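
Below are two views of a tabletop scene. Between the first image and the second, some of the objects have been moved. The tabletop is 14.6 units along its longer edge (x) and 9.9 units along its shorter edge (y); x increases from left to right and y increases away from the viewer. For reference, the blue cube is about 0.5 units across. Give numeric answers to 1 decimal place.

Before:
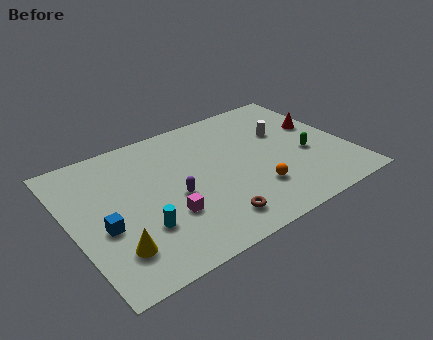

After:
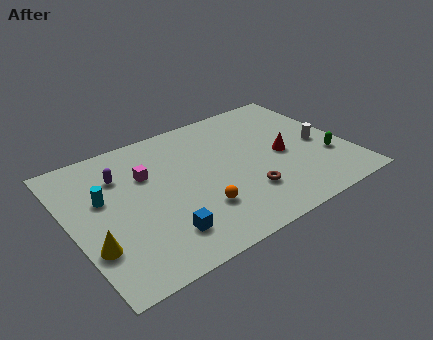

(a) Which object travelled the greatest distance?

the purple capsule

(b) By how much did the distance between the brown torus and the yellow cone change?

+3.0

Before: roughly 5.0 units apart; after: 8.0. That's 3.0 units further apart.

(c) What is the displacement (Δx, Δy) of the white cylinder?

(1.6, -1.8)

The white cylinder was at about (11.6, 6.3) and moved to about (13.2, 4.5).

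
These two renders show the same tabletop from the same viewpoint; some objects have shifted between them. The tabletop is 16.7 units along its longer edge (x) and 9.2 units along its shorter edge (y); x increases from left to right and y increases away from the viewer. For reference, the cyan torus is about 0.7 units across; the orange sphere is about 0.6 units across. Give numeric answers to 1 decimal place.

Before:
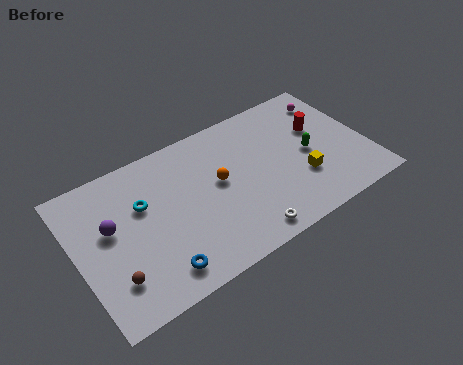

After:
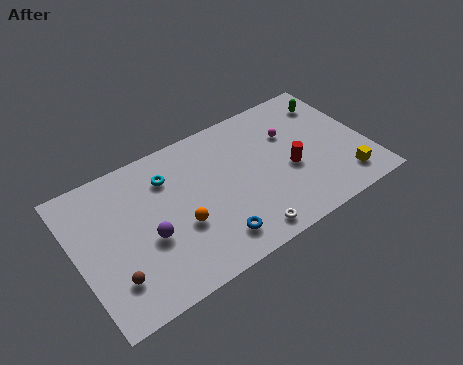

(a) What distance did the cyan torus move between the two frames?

1.9

The cyan torus moved from about (3.9, 5.9) to (5.5, 6.9), a distance of √(1.6² + 1.0²) ≈ 1.9.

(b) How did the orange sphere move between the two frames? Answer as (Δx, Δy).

(-2.5, -1.6)

From the two frames, the orange sphere sits at roughly (8.2, 5.1) before and (5.7, 3.5) after.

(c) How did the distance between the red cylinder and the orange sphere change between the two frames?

+0.4

The distance was about 6.1 in the first image and 6.5 in the second, so they moved 0.4 units further apart.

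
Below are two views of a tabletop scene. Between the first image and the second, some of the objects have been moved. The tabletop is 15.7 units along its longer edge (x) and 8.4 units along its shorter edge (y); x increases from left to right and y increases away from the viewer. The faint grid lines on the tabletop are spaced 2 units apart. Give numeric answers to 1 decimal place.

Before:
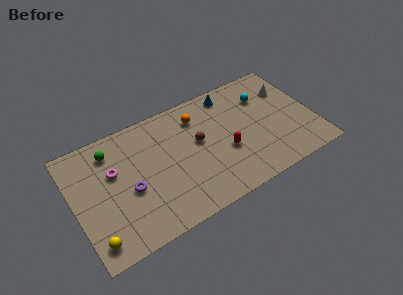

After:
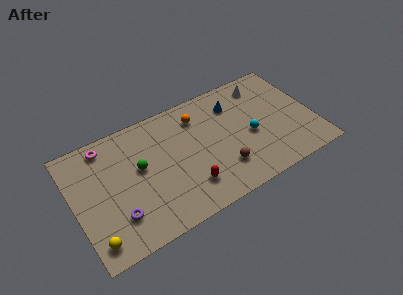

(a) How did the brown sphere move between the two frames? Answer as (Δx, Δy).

(1.2, -2.6)

The brown sphere started near (8.2, 4.8) and ended near (9.4, 2.2).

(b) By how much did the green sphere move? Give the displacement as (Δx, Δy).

(1.6, -2.0)

From the two frames, the green sphere sits at roughly (2.7, 6.8) before and (4.3, 4.8) after.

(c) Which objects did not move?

the yellow sphere and the orange sphere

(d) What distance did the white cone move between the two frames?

1.8

The white cone moved from about (14.4, 6.0) to (12.9, 7.0), a distance of √(1.5² + 1.0²) ≈ 1.8.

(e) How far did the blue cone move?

0.9

From (10.7, 7.3) to (10.8, 6.4), the blue cone covered √(0.1² + 0.9²) ≈ 0.9 units.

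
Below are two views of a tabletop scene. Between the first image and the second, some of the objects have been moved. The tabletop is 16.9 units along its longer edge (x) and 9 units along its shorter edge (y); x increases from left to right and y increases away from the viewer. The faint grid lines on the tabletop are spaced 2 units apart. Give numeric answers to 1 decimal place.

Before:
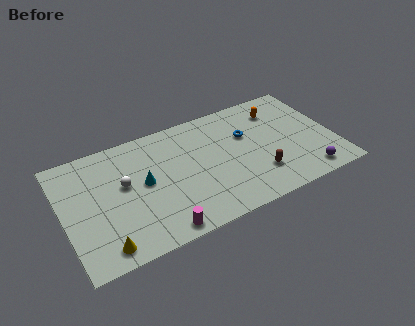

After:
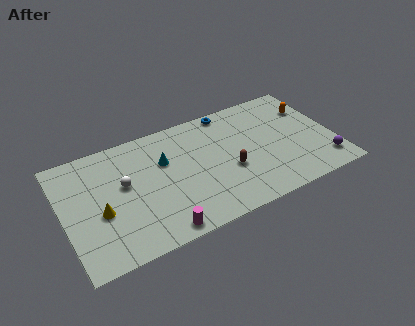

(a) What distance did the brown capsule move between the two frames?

2.0

The brown capsule was near (11.9, 2.4) before and (10.2, 3.5) after, so it travelled √(1.7² + 1.1²) ≈ 2.0 units.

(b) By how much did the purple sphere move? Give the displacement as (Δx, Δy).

(1.2, 0.5)

From the two frames, the purple sphere sits at roughly (14.8, 1.2) before and (16.0, 1.7) after.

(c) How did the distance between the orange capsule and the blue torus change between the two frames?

+2.8

The distance was about 2.5 in the first image and 5.3 in the second, so they moved 2.8 units further apart.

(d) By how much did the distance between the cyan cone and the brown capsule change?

-2.8

Before: roughly 7.3 units apart; after: 4.5. That's 2.8 units closer together.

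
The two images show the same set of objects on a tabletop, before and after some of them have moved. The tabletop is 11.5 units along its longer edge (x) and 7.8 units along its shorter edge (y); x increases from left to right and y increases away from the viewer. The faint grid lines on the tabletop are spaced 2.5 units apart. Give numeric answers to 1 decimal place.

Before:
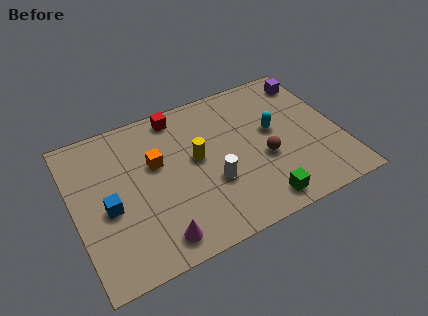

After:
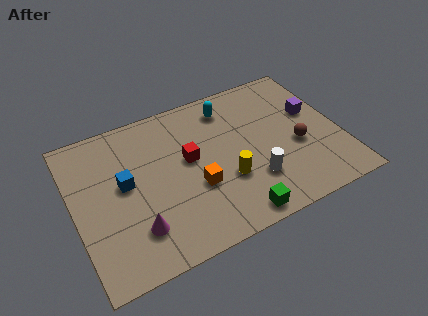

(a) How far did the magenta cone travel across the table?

1.1

The magenta cone moved from about (3.2, 1.1) to (2.4, 1.9), a distance of √(0.8² + 0.8²) ≈ 1.1.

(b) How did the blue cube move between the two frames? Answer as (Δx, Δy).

(0.8, 0.9)

The blue cube was at about (1.4, 3.4) and moved to about (2.2, 4.3).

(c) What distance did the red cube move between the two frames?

2.5

From (4.8, 6.9) to (5.0, 4.4), the red cube covered √(0.2² + 2.5²) ≈ 2.5 units.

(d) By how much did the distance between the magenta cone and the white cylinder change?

+2.0

Before: roughly 3.1 units apart; after: 5.1. That's 2.0 units further apart.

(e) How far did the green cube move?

1.1

From (7.6, 1.0) to (6.5, 0.8), the green cube covered √(1.1² + 0.2²) ≈ 1.1 units.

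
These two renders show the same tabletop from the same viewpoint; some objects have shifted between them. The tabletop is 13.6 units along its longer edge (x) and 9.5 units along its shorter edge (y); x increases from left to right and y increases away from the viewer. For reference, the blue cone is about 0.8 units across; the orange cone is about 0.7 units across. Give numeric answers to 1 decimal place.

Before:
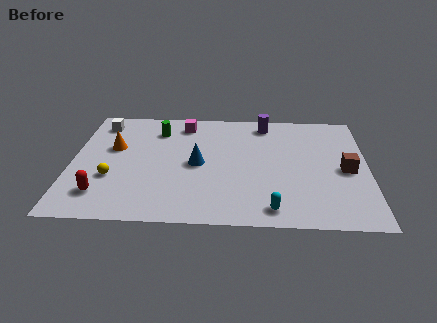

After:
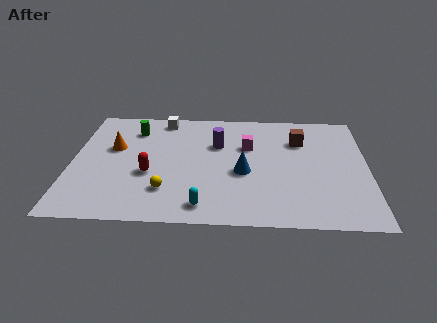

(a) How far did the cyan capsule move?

3.1

The cyan capsule moved from about (9.2, 1.2) to (6.1, 1.3), a distance of √(3.1² + 0.1²) ≈ 3.1.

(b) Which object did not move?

the orange cone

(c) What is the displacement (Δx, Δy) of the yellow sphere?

(2.5, -0.9)

The yellow sphere was at about (1.9, 3.3) and moved to about (4.4, 2.4).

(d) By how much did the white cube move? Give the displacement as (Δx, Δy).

(2.9, 0.5)

The white cube was at about (1.2, 7.9) and moved to about (4.1, 8.4).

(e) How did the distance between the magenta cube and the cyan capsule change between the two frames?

-2.6

The distance was about 7.9 in the first image and 5.3 in the second, so they moved 2.6 units closer together.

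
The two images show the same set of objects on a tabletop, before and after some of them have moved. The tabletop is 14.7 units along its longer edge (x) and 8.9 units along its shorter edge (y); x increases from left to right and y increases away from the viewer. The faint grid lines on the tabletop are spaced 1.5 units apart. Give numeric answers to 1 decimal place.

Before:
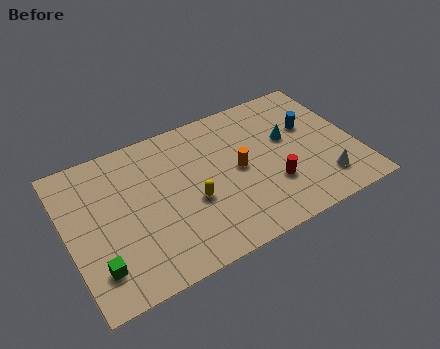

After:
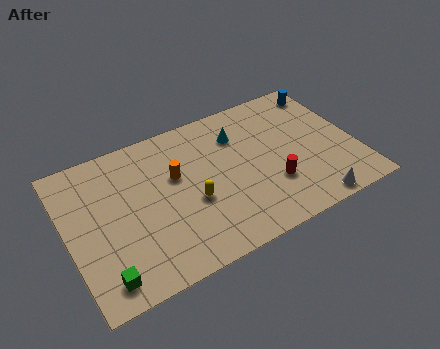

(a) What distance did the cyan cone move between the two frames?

2.7

The cyan cone moved from about (11.4, 5.3) to (9.0, 6.6), a distance of √(2.4² + 1.3²) ≈ 2.7.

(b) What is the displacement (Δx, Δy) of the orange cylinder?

(-3.1, 1.0)

The orange cylinder was at about (8.7, 4.5) and moved to about (5.6, 5.5).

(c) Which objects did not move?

the red cylinder and the yellow capsule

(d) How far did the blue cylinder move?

2.3

The blue cylinder was near (12.6, 5.6) before and (13.8, 7.6) after, so it travelled √(1.2² + 2.0²) ≈ 2.3 units.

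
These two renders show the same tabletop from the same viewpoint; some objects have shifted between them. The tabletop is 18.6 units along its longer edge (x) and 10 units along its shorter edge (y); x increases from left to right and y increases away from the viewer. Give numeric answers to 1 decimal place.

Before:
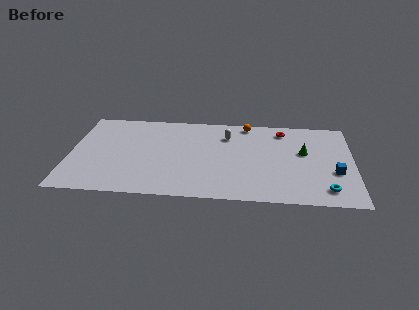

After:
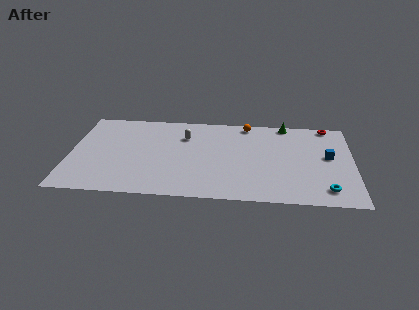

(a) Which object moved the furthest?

the green cone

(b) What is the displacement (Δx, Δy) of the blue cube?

(-0.4, 1.8)

The blue cube started near (17.4, 3.7) and ended near (17.0, 5.5).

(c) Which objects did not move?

the cyan torus and the orange sphere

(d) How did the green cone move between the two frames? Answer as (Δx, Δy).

(-1.2, 3.3)

From the two frames, the green cone sits at roughly (15.4, 5.9) before and (14.2, 9.2) after.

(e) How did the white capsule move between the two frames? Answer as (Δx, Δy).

(-2.8, -0.3)

The white capsule started near (10.3, 7.5) and ended near (7.5, 7.2).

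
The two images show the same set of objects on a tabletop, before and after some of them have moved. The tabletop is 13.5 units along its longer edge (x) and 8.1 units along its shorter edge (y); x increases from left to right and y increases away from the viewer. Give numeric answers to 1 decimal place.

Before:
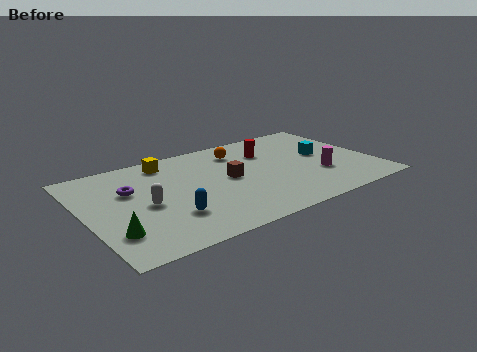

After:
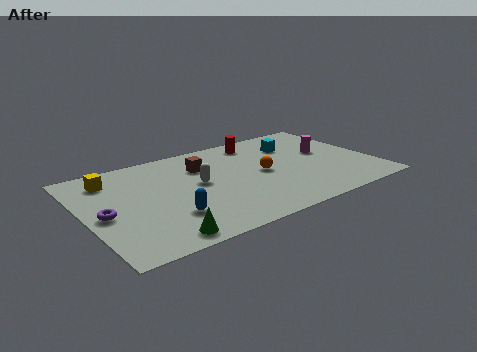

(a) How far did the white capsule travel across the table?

2.7

The white capsule moved from about (2.7, 3.7) to (5.3, 4.4), a distance of √(2.6² + 0.7²) ≈ 2.7.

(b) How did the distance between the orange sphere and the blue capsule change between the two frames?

-0.7

Before: roughly 5.7 units apart; after: 5.0. That's 0.7 units closer together.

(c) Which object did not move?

the blue capsule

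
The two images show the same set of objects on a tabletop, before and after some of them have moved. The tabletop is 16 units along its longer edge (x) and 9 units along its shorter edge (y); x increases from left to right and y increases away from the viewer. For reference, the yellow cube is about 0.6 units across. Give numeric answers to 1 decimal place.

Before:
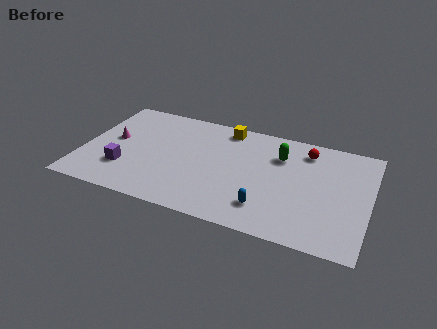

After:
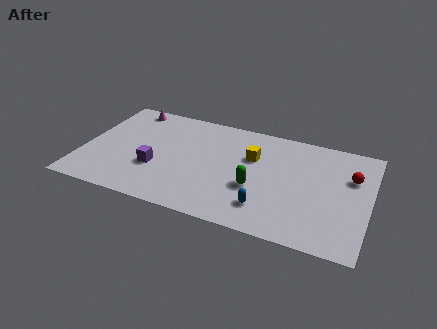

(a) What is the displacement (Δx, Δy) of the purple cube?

(1.7, 0.6)

The purple cube was at about (2.5, 2.6) and moved to about (4.2, 3.2).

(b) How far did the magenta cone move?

3.1

From (1.6, 4.9) to (2.1, 8.0), the magenta cone covered √(0.5² + 3.1²) ≈ 3.1 units.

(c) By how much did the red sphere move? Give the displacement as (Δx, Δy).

(2.6, -1.4)

The red sphere was at about (12.3, 7.4) and moved to about (14.9, 6.0).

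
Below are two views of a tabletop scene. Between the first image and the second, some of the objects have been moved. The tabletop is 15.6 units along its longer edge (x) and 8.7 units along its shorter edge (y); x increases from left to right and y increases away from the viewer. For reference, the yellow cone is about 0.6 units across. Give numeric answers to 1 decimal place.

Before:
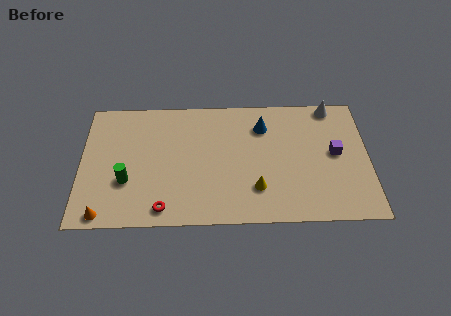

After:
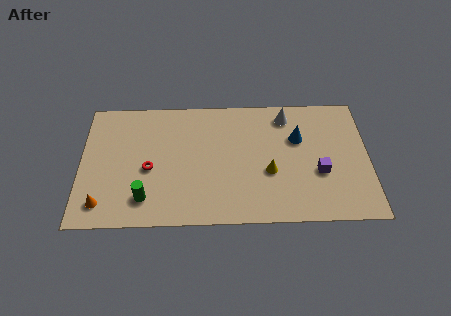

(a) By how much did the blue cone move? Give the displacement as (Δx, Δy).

(1.9, -0.9)

The blue cone was at about (9.9, 6.6) and moved to about (11.8, 5.7).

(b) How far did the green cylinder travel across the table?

1.6

The green cylinder was near (2.5, 3.0) before and (3.5, 1.8) after, so it travelled √(1.0² + 1.2²) ≈ 1.6 units.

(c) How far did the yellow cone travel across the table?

1.3

The yellow cone was near (9.5, 2.3) before and (10.2, 3.4) after, so it travelled √(0.7² + 1.1²) ≈ 1.3 units.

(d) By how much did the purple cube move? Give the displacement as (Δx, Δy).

(-0.9, -1.3)

The purple cube was at about (13.8, 4.6) and moved to about (12.9, 3.3).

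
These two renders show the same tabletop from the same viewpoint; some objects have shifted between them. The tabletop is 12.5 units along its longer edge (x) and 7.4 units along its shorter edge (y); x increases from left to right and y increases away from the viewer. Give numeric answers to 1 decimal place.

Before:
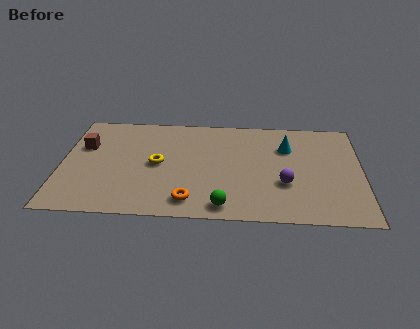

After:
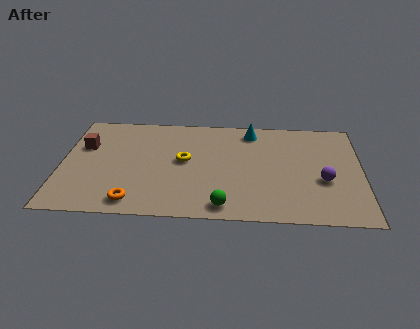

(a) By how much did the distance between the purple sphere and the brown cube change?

+1.5

Before: roughly 8.7 units apart; after: 10.2. That's 1.5 units further apart.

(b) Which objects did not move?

the green sphere and the brown cube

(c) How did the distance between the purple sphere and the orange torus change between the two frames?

+3.9

They were about 4.1 units apart before and 8.0 after — 3.9 units further apart.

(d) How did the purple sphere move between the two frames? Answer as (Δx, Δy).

(1.6, 0.3)

The purple sphere started near (9.3, 2.6) and ended near (10.9, 2.9).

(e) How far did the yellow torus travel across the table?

1.1

From (4.0, 3.7) to (5.1, 4.0), the yellow torus covered √(1.1² + 0.3²) ≈ 1.1 units.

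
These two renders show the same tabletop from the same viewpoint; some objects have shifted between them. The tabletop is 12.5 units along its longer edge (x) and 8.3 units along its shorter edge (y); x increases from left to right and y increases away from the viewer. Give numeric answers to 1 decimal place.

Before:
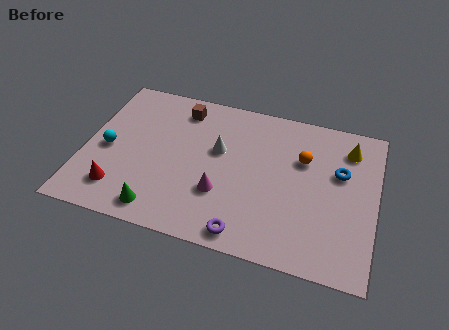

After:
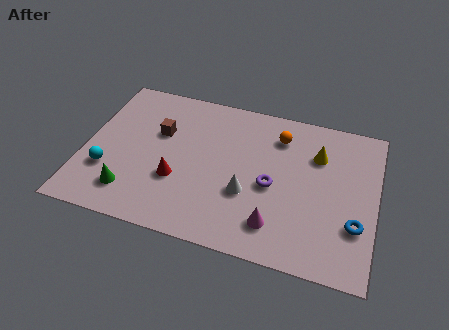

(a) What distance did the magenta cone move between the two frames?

2.6

From (6.0, 2.7) to (8.4, 1.7), the magenta cone covered √(2.4² + 1.0²) ≈ 2.6 units.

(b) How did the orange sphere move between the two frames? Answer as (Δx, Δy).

(-1.1, 1.0)

The orange sphere started near (9.3, 5.5) and ended near (8.2, 6.5).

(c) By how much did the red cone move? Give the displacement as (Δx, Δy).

(2.4, 1.2)

The red cone started near (1.7, 1.7) and ended near (4.1, 2.9).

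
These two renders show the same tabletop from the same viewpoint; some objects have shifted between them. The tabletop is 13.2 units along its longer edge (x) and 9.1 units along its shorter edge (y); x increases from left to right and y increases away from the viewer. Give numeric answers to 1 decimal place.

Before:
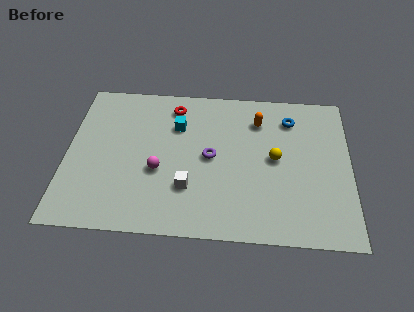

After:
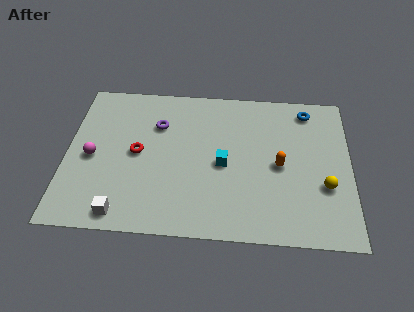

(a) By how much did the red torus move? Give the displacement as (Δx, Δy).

(-1.6, -3.0)

The red torus was at about (4.9, 7.6) and moved to about (3.3, 4.6).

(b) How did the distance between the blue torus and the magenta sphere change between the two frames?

+3.5

The distance was about 7.1 in the first image and 10.6 in the second, so they moved 3.5 units further apart.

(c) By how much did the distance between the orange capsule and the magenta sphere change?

+3.0

The distance was about 5.7 in the first image and 8.7 in the second, so they moved 3.0 units further apart.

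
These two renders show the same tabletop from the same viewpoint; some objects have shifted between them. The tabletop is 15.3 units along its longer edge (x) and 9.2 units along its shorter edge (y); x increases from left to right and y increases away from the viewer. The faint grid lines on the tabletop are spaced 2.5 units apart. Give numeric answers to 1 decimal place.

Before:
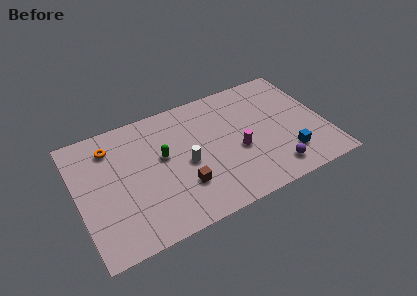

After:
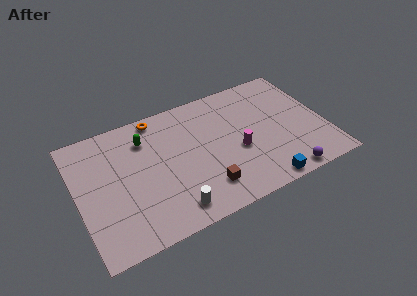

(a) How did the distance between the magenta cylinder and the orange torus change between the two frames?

-1.9

The distance was about 8.3 in the first image and 6.4 in the second, so they moved 1.9 units closer together.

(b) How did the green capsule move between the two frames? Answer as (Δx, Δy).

(-0.9, 1.7)

The green capsule started near (5.3, 5.3) and ended near (4.4, 7.0).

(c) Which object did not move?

the magenta cylinder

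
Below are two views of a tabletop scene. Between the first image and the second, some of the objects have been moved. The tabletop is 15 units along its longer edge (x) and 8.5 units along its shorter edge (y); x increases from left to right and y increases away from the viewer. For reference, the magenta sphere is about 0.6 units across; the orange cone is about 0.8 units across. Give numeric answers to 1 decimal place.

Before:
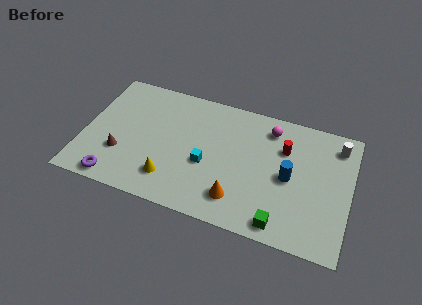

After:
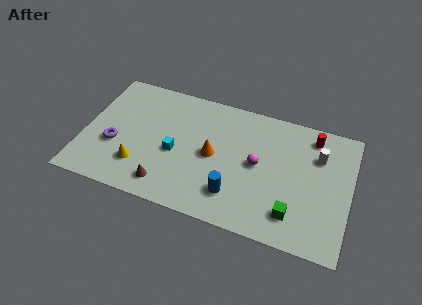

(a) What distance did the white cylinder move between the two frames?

1.4

From (14.1, 7.0) to (13.1, 6.0), the white cylinder covered √(1.0² + 1.0²) ≈ 1.4 units.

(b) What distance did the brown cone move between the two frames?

3.0

The brown cone was near (2.2, 2.7) before and (4.9, 1.4) after, so it travelled √(2.7² + 1.3²) ≈ 3.0 units.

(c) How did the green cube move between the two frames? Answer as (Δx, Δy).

(0.6, 0.8)

The green cube was at about (11.4, 1.0) and moved to about (12.0, 1.8).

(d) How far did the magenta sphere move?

2.6

From (10.3, 7.0) to (9.8, 4.4), the magenta sphere covered √(0.5² + 2.6²) ≈ 2.6 units.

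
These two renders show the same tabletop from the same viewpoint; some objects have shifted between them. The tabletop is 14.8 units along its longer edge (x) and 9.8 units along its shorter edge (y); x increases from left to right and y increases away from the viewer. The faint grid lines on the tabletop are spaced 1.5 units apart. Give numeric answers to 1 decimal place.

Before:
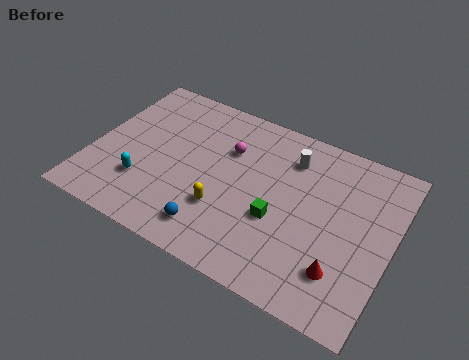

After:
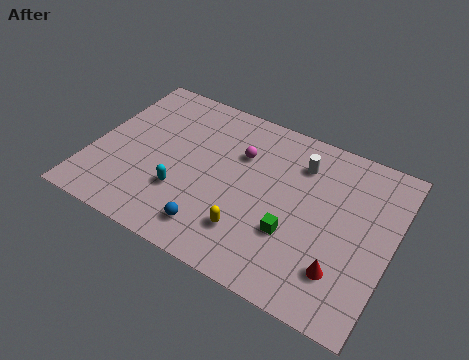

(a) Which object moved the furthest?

the cyan capsule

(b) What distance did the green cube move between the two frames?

0.9

The green cube was near (9.4, 3.8) before and (10.2, 3.3) after, so it travelled √(0.8² + 0.5²) ≈ 0.9 units.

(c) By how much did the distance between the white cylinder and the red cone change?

-0.3

The distance was about 6.1 in the first image and 5.8 in the second, so they moved 0.3 units closer together.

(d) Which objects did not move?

the red cone and the blue sphere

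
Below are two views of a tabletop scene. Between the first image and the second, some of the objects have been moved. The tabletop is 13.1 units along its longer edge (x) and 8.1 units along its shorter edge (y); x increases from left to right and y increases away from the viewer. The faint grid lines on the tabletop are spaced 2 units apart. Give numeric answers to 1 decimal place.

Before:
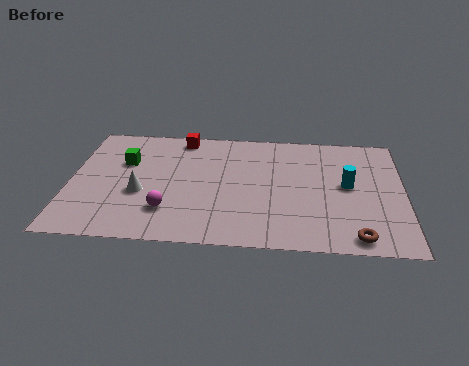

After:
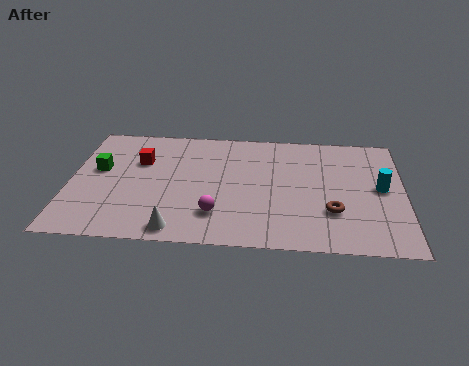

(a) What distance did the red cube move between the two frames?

2.4

The red cube was near (4.3, 7.2) before and (2.7, 5.4) after, so it travelled √(1.6² + 1.8²) ≈ 2.4 units.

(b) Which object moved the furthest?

the white cone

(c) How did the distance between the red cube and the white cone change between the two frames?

+0.5

The distance was about 4.3 in the first image and 4.8 in the second, so they moved 0.5 units further apart.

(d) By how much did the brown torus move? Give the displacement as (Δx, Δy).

(-0.9, 1.6)

The brown torus started near (11.2, 0.9) and ended near (10.3, 2.5).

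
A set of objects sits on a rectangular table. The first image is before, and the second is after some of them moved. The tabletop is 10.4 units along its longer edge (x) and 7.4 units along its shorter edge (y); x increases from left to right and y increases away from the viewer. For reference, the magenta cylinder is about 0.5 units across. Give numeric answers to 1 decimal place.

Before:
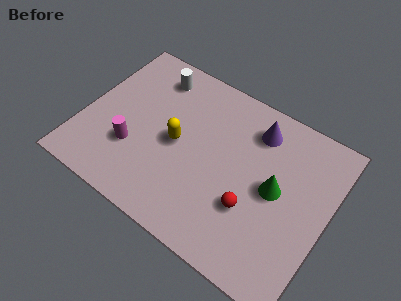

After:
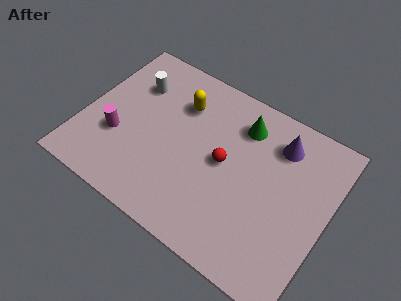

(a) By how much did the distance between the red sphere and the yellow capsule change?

-0.9

They were about 3.6 units apart before and 2.7 after — 0.9 units closer together.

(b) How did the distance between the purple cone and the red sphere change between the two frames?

-0.6

The distance was about 3.4 in the first image and 2.8 in the second, so they moved 0.6 units closer together.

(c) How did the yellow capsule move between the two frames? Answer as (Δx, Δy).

(-0.2, 1.8)

From the two frames, the yellow capsule sits at roughly (4.0, 3.6) before and (3.8, 5.4) after.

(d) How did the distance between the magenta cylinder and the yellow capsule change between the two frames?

+1.5

Before: roughly 2.1 units apart; after: 3.6. That's 1.5 units further apart.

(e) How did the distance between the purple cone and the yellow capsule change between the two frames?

+0.4

Before: roughly 3.8 units apart; after: 4.2. That's 0.4 units further apart.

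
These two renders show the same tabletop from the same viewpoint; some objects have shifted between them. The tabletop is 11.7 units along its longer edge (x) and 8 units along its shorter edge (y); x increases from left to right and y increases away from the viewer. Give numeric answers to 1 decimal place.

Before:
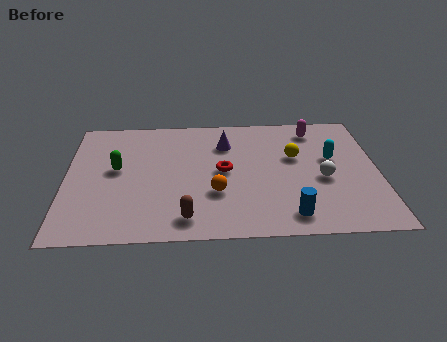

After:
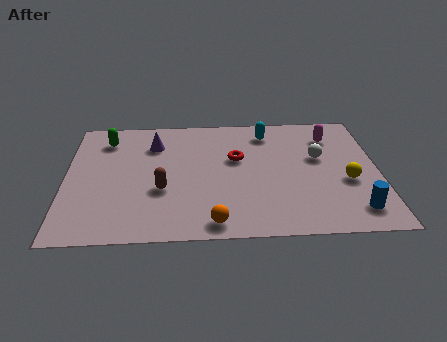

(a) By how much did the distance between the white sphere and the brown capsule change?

+0.6

The distance was about 5.6 in the first image and 6.2 in the second, so they moved 0.6 units further apart.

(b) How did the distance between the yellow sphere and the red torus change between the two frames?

+1.6

They were about 2.8 units apart before and 4.4 after — 1.6 units further apart.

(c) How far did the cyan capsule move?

3.1

From (10.0, 4.7) to (7.6, 6.6), the cyan capsule covered √(2.4² + 1.9²) ≈ 3.1 units.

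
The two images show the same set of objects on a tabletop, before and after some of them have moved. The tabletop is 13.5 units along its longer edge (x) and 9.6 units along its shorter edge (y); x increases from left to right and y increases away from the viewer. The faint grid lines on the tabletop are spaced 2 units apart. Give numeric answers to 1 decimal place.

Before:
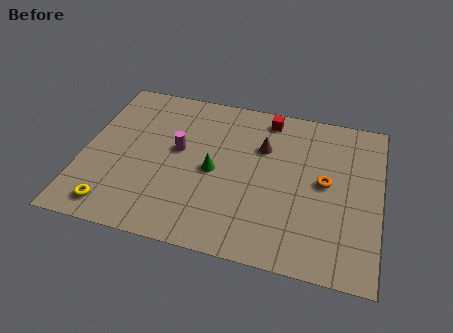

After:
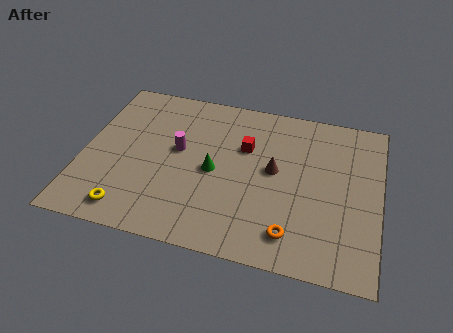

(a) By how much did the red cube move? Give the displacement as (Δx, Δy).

(-0.9, -2.1)

The red cube started near (8.2, 8.4) and ended near (7.3, 6.3).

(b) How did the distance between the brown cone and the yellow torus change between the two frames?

-0.8

They were about 8.2 units apart before and 7.4 after — 0.8 units closer together.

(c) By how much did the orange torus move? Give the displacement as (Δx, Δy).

(-1.3, -3.3)

The orange torus started near (11.0, 5.0) and ended near (9.7, 1.7).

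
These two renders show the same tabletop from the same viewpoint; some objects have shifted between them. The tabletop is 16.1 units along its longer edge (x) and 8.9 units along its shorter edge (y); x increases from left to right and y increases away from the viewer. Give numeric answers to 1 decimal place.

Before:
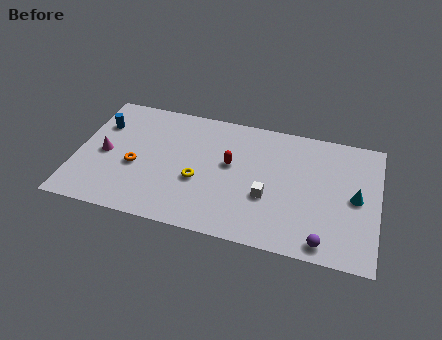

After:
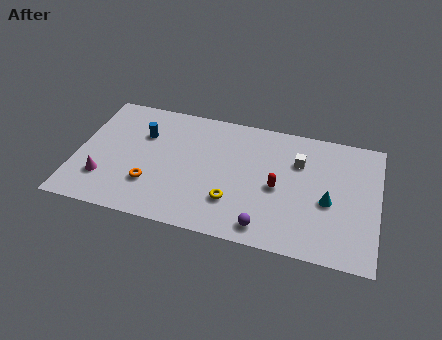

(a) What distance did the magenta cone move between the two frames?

1.8

From (1.5, 4.2) to (1.6, 2.4), the magenta cone covered √(0.1² + 1.8²) ≈ 1.8 units.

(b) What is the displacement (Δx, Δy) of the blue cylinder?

(2.3, -0.2)

The blue cylinder was at about (1.1, 6.3) and moved to about (3.4, 6.1).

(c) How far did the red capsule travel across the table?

2.8

The red capsule was near (8.2, 5.1) before and (10.8, 4.1) after, so it travelled √(2.6² + 1.0²) ≈ 2.8 units.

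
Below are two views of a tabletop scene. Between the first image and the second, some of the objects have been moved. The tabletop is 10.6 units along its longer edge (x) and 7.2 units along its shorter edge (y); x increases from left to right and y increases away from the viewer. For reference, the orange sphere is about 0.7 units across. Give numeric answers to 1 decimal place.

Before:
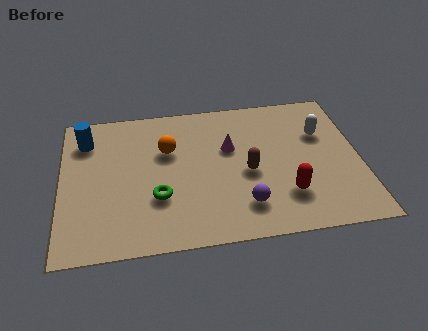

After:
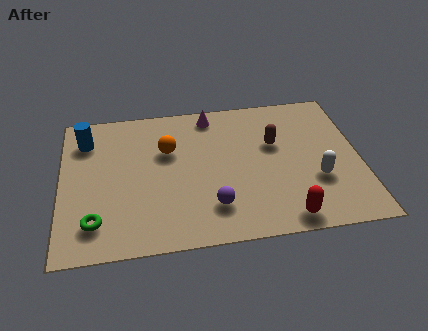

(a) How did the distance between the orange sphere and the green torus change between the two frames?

+1.8

They were about 2.3 units apart before and 4.1 after — 1.8 units further apart.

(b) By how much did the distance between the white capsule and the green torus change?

+1.5

The distance was about 6.4 in the first image and 7.9 in the second, so they moved 1.5 units further apart.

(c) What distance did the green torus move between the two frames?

2.4

The green torus was near (3.4, 2.4) before and (1.2, 1.5) after, so it travelled √(2.2² + 0.9²) ≈ 2.4 units.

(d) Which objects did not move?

the orange sphere and the blue cylinder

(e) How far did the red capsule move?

1.1

The red capsule moved from about (7.9, 1.9) to (7.8, 0.8), a distance of √(0.1² + 1.1²) ≈ 1.1.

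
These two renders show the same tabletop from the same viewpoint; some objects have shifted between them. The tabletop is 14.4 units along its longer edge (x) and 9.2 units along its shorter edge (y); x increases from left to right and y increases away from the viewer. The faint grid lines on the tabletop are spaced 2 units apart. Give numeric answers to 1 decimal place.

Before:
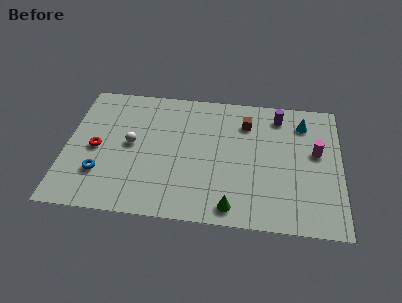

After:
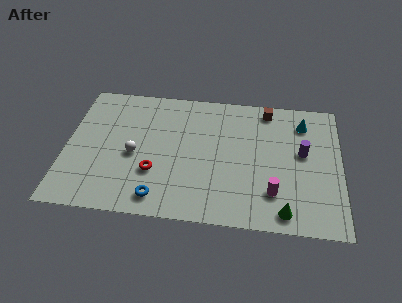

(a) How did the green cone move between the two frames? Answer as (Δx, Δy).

(2.7, 0.0)

From the two frames, the green cone sits at roughly (8.8, 1.1) before and (11.5, 1.1) after.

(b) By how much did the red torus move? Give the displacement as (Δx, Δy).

(3.1, -1.3)

The red torus started near (1.6, 4.3) and ended near (4.7, 3.0).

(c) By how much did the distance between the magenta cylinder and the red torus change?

-5.3

They were about 11.5 units apart before and 6.2 after — 5.3 units closer together.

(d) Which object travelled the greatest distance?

the magenta cylinder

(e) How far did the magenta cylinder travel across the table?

3.7

The magenta cylinder moved from about (13.1, 5.3) to (10.9, 2.3), a distance of √(2.2² + 3.0²) ≈ 3.7.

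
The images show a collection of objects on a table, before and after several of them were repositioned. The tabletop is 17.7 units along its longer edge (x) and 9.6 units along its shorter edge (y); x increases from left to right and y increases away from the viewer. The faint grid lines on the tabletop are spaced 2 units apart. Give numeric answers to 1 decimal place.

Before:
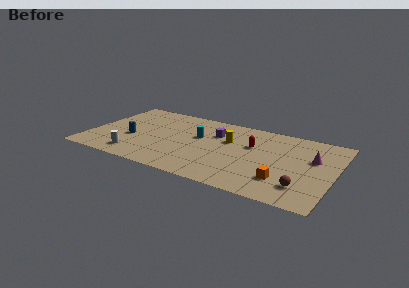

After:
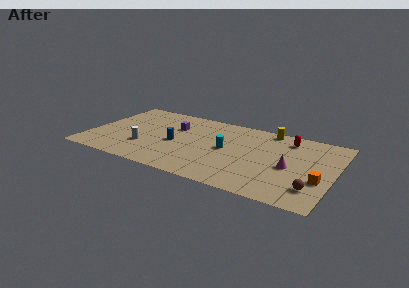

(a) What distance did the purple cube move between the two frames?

3.0

From (8.9, 6.7) to (5.9, 6.5), the purple cube covered √(3.0² + 0.2²) ≈ 3.0 units.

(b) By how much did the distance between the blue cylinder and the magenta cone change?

-4.9

The distance was about 13.2 in the first image and 8.3 in the second, so they moved 4.9 units closer together.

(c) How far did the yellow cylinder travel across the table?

3.7

The yellow cylinder moved from about (10.0, 6.1) to (12.6, 8.7), a distance of √(2.6² + 2.6²) ≈ 3.7.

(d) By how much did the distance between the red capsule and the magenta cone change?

-0.8

Before: roughly 4.4 units apart; after: 3.6. That's 0.8 units closer together.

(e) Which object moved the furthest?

the yellow cylinder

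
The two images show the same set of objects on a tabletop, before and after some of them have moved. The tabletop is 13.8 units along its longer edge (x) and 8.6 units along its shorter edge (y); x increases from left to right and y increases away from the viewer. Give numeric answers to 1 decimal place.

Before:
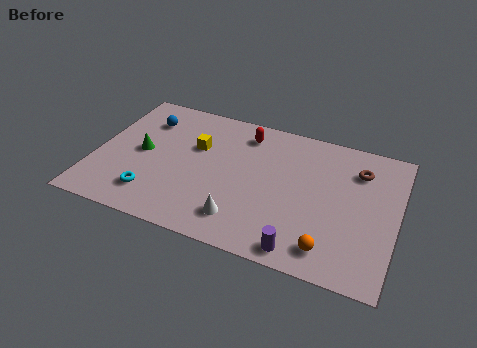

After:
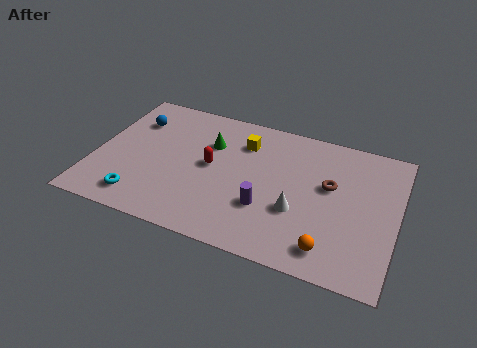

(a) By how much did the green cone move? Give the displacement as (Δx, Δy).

(3.0, 1.6)

The green cone started near (2.1, 4.3) and ended near (5.1, 5.9).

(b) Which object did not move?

the orange sphere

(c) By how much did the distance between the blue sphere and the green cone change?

+1.4

Before: roughly 2.2 units apart; after: 3.6. That's 1.4 units further apart.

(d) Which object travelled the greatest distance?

the green cone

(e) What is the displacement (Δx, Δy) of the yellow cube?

(2.1, 1.0)

The yellow cube started near (4.5, 5.5) and ended near (6.6, 6.5).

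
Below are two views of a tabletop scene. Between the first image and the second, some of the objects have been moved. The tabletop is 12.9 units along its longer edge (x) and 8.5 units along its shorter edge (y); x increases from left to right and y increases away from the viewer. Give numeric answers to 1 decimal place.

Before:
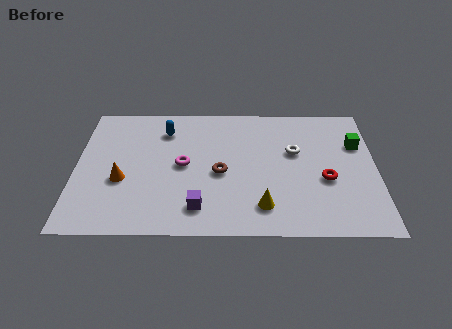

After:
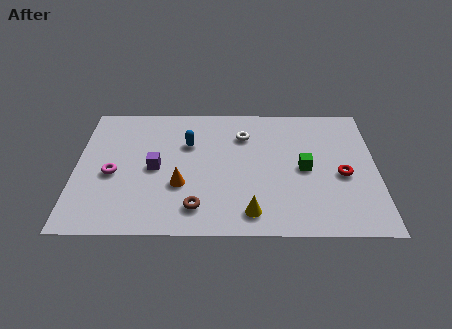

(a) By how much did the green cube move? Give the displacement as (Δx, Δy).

(-2.3, -1.6)

The green cube started near (12.1, 5.7) and ended near (9.8, 4.1).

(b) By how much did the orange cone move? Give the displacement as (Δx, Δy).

(2.5, -0.3)

From the two frames, the orange cone sits at roughly (2.0, 3.3) before and (4.5, 3.0) after.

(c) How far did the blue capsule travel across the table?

1.3

From (3.8, 6.6) to (4.8, 5.7), the blue capsule covered √(1.0² + 0.9²) ≈ 1.3 units.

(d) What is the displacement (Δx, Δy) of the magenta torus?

(-3.0, -0.6)

The magenta torus was at about (4.6, 4.3) and moved to about (1.6, 3.7).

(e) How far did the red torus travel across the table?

0.8

From (10.7, 3.4) to (11.4, 3.7), the red torus covered √(0.7² + 0.3²) ≈ 0.8 units.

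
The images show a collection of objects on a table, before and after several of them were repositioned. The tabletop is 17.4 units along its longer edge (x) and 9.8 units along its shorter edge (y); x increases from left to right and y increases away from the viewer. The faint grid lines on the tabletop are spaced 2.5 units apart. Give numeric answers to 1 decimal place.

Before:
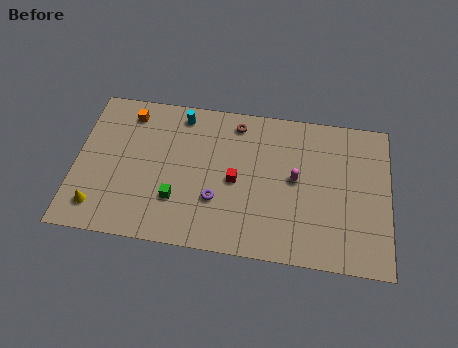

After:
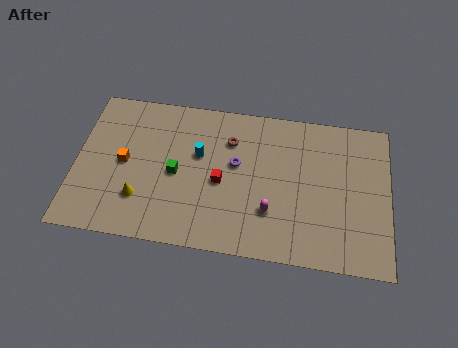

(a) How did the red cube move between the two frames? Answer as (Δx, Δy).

(-0.8, -0.2)

From the two frames, the red cube sits at roughly (8.9, 4.6) before and (8.1, 4.4) after.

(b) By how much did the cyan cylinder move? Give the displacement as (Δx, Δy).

(1.1, -2.5)

From the two frames, the cyan cylinder sits at roughly (5.7, 8.5) before and (6.8, 6.0) after.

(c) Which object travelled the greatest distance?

the orange cube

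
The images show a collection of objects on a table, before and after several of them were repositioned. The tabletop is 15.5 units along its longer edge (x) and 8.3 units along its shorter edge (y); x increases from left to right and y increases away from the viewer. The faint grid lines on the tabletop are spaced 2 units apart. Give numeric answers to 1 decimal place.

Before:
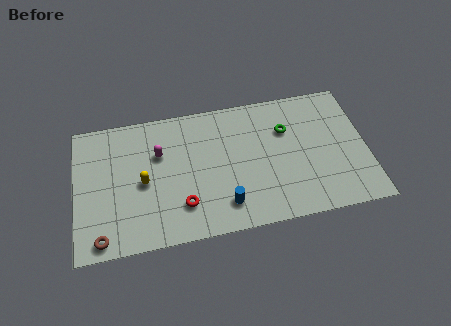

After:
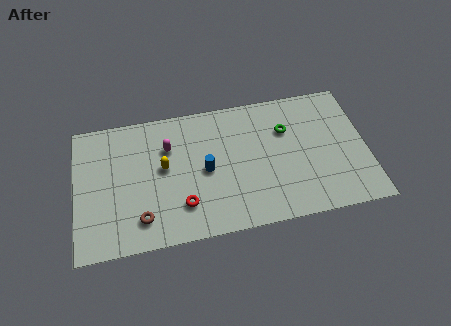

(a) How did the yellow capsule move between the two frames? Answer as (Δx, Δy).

(1.1, 0.7)

From the two frames, the yellow capsule sits at roughly (3.6, 3.9) before and (4.7, 4.6) after.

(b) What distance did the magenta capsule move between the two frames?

0.6

The magenta capsule moved from about (4.5, 5.5) to (5.0, 5.8), a distance of √(0.5² + 0.3²) ≈ 0.6.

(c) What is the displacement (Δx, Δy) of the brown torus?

(2.1, 0.8)

The brown torus started near (1.3, 0.9) and ended near (3.4, 1.7).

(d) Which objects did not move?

the green torus and the red torus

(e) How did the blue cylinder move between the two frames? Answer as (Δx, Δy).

(-0.9, 2.3)

The blue cylinder started near (7.8, 1.7) and ended near (6.9, 4.0).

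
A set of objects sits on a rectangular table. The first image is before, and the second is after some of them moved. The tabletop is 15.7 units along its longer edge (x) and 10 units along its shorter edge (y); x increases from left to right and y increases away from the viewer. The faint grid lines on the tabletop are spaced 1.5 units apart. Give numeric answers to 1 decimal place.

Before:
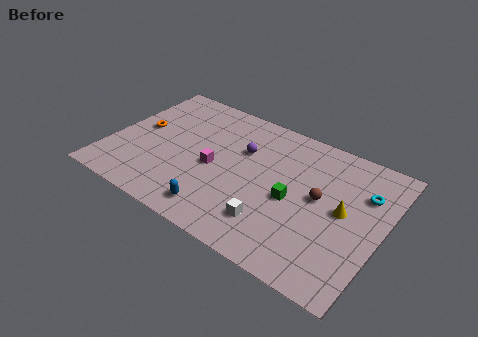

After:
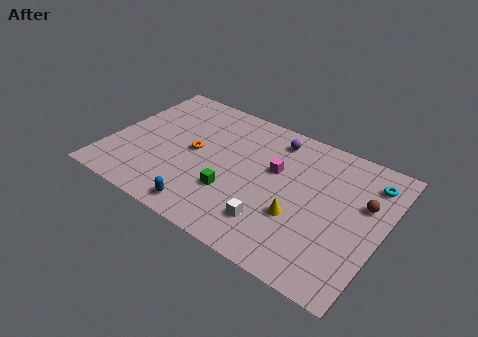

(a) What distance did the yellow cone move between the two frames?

2.9

From (13.5, 5.2) to (11.2, 3.5), the yellow cone covered √(2.3² + 1.7²) ≈ 2.9 units.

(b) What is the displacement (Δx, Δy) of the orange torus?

(3.3, -0.3)

The orange torus was at about (1.5, 5.4) and moved to about (4.8, 5.1).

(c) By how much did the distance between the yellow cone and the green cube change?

+0.9

Before: roughly 2.9 units apart; after: 3.8. That's 0.9 units further apart.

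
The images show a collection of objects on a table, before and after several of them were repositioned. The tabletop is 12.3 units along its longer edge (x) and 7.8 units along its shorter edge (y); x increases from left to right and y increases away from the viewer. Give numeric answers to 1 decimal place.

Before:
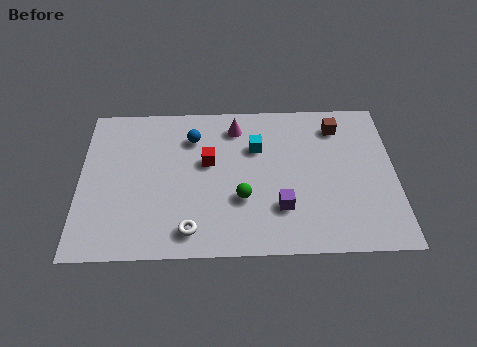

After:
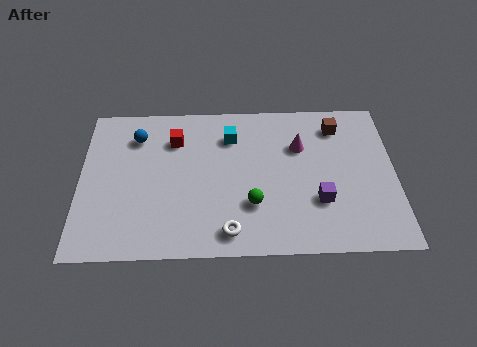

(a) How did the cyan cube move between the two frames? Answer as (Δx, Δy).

(-1.0, 0.6)

From the two frames, the cyan cube sits at roughly (6.9, 5.3) before and (5.9, 5.9) after.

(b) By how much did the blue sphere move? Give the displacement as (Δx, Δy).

(-2.2, 0.1)

The blue sphere started near (4.4, 5.9) and ended near (2.2, 6.0).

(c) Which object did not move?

the brown cube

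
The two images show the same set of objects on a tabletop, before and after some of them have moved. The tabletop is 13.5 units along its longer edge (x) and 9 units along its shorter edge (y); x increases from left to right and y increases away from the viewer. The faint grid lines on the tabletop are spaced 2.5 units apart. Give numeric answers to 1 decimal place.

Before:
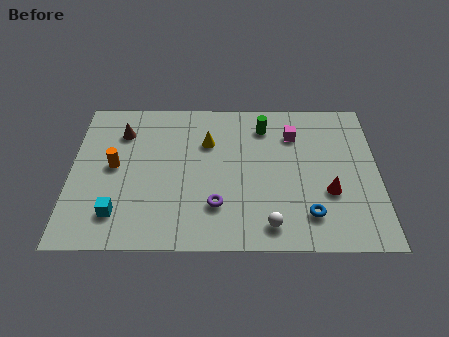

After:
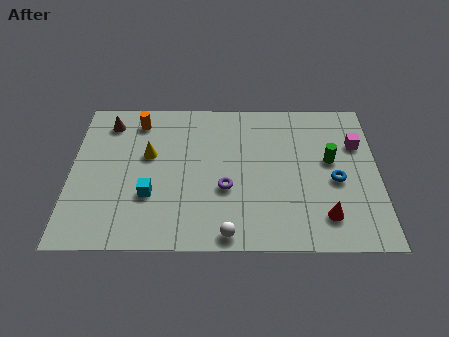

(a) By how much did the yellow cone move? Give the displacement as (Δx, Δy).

(-2.6, -0.8)

The yellow cone started near (6.0, 6.2) and ended near (3.4, 5.4).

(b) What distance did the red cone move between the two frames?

1.4

From (11.3, 3.2) to (11.1, 1.8), the red cone covered √(0.2² + 1.4²) ≈ 1.4 units.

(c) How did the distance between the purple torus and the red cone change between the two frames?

-0.4

They were about 5.0 units apart before and 4.6 after — 0.4 units closer together.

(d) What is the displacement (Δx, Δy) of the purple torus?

(0.4, 1.0)

The purple torus started near (6.4, 2.4) and ended near (6.8, 3.4).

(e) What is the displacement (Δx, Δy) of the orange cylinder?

(1.0, 2.8)

The orange cylinder was at about (1.9, 4.7) and moved to about (2.9, 7.5).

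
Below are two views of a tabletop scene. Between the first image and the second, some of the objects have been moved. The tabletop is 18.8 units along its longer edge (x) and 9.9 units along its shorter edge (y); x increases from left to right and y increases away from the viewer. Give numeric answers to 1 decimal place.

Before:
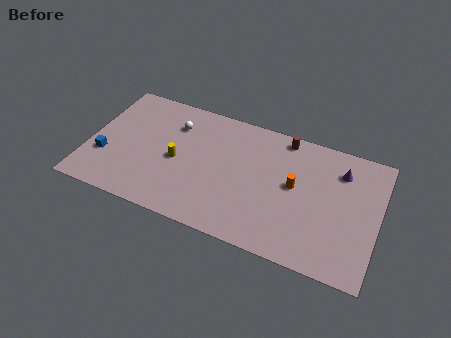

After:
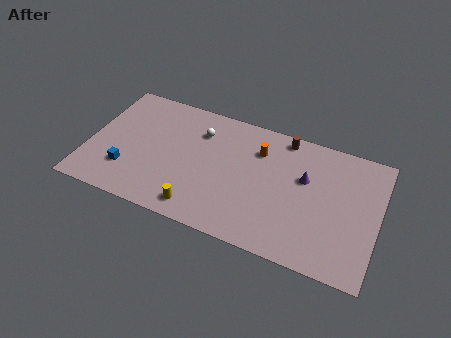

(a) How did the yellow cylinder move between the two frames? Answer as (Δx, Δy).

(1.8, -3.2)

The yellow cylinder was at about (5.8, 4.6) and moved to about (7.6, 1.4).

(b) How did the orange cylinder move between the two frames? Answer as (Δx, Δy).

(-2.5, 1.9)

The orange cylinder was at about (13.4, 5.4) and moved to about (10.9, 7.3).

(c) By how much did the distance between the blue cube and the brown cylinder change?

-1.0

The distance was about 12.5 in the first image and 11.5 in the second, so they moved 1.0 units closer together.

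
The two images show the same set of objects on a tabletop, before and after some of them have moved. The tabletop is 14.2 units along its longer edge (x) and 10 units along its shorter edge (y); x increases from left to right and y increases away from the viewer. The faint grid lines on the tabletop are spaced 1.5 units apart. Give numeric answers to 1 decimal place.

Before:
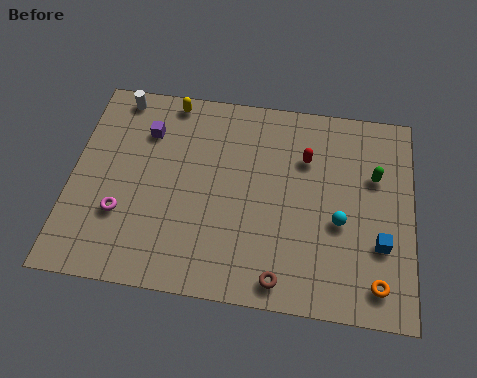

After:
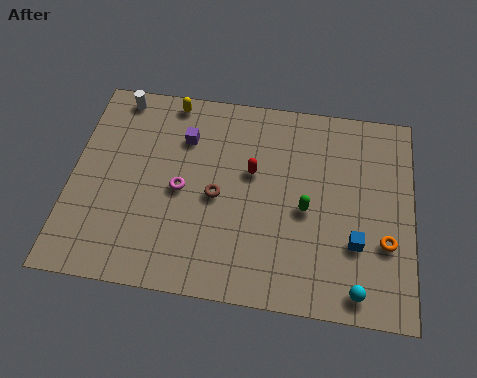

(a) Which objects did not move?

the white cylinder and the yellow capsule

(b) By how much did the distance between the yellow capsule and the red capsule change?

-1.4

They were about 6.2 units apart before and 4.8 after — 1.4 units closer together.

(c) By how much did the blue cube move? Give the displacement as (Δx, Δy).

(-1.0, -0.1)

The blue cube started near (12.9, 3.3) and ended near (11.9, 3.2).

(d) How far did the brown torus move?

4.5

From (8.9, 1.1) to (6.1, 4.6), the brown torus covered √(2.8² + 3.5²) ≈ 4.5 units.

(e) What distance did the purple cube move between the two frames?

1.6

The purple cube moved from about (3.0, 7.4) to (4.6, 7.3), a distance of √(1.6² + 0.1²) ≈ 1.6.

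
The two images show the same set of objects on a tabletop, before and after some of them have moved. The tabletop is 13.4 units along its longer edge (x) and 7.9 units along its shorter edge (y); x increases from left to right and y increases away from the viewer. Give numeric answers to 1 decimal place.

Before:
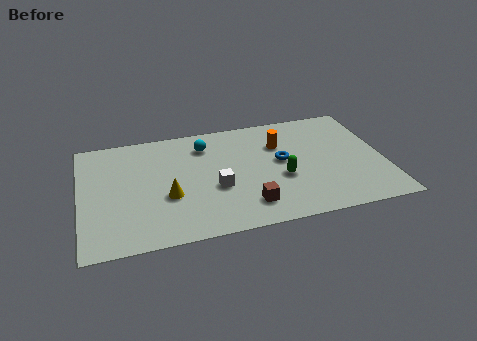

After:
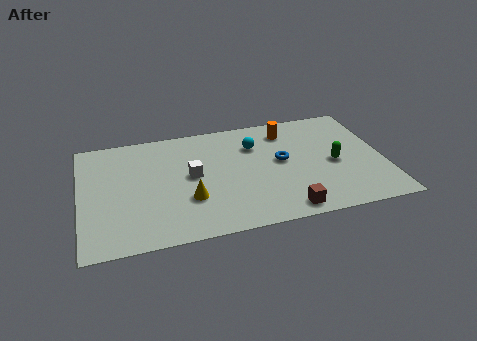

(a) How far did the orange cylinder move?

1.0

The orange cylinder moved from about (8.9, 5.5) to (9.3, 6.4), a distance of √(0.4² + 0.9²) ≈ 1.0.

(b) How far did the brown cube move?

1.7

From (7.2, 1.6) to (8.8, 0.9), the brown cube covered √(1.6² + 0.7²) ≈ 1.7 units.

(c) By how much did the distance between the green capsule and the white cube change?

+3.4

Before: roughly 2.9 units apart; after: 6.3. That's 3.4 units further apart.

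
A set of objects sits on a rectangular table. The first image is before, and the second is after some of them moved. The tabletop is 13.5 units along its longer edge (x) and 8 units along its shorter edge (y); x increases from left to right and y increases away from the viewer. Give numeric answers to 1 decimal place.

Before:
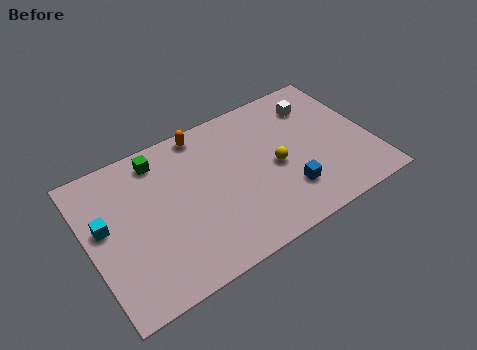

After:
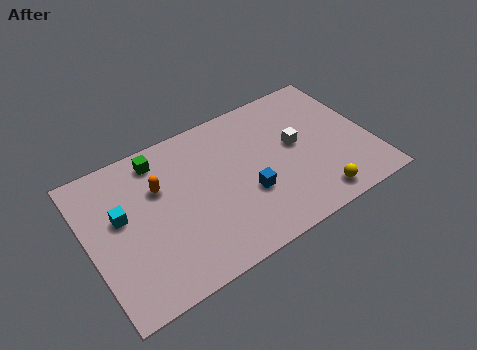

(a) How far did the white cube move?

2.2

The white cube moved from about (11.3, 6.2) to (10.0, 4.4), a distance of √(1.3² + 1.8²) ≈ 2.2.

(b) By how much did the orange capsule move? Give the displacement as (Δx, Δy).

(-2.4, -1.9)

The orange capsule started near (5.9, 7.2) and ended near (3.5, 5.3).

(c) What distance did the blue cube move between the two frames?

2.0

The blue cube was near (9.2, 2.1) before and (7.4, 2.9) after, so it travelled √(1.8² + 0.8²) ≈ 2.0 units.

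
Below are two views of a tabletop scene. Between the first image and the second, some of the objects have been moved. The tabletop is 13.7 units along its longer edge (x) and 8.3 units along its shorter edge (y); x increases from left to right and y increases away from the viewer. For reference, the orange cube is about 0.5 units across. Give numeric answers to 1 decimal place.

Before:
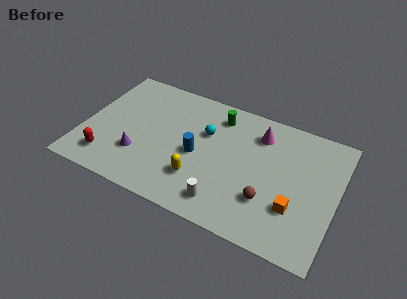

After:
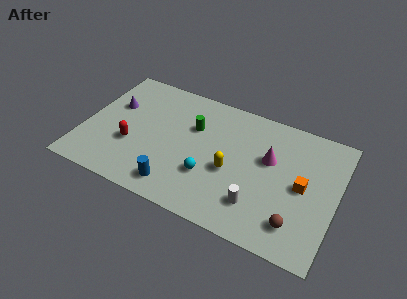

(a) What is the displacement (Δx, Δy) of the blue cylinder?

(-0.8, -2.5)

The blue cylinder started near (6.2, 3.8) and ended near (5.4, 1.3).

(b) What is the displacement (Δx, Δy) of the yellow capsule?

(1.6, 1.2)

From the two frames, the yellow capsule sits at roughly (6.5, 2.3) before and (8.1, 3.5) after.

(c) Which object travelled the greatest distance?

the purple cone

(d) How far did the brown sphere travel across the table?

1.8

From (10.2, 2.5) to (11.8, 1.7), the brown sphere covered √(1.6² + 0.8²) ≈ 1.8 units.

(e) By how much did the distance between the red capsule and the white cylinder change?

+0.7

The distance was about 6.4 in the first image and 7.1 in the second, so they moved 0.7 units further apart.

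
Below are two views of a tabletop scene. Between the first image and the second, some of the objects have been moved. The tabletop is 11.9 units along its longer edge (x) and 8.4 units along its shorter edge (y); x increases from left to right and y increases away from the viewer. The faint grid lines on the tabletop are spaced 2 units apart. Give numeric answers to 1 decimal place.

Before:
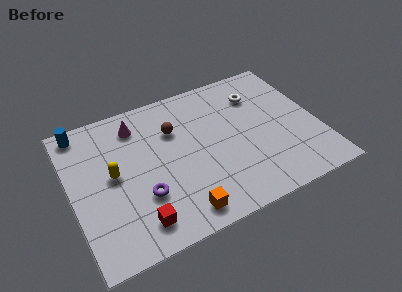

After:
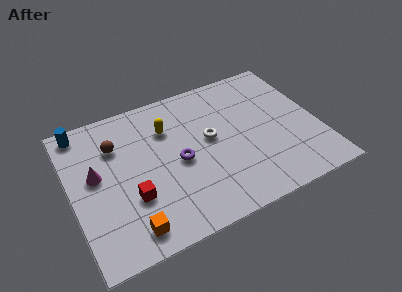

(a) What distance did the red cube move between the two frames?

1.4

The red cube moved from about (2.8, 1.4) to (2.7, 2.8), a distance of √(0.1² + 1.4²) ≈ 1.4.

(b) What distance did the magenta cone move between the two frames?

3.0

From (3.4, 6.8) to (1.2, 4.7), the magenta cone covered √(2.2² + 2.1²) ≈ 3.0 units.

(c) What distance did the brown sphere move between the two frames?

2.8

From (5.1, 5.8) to (2.3, 6.0), the brown sphere covered √(2.8² + 0.2²) ≈ 2.8 units.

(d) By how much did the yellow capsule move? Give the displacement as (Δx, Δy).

(2.8, 1.6)

From the two frames, the yellow capsule sits at roughly (2.0, 4.4) before and (4.8, 6.0) after.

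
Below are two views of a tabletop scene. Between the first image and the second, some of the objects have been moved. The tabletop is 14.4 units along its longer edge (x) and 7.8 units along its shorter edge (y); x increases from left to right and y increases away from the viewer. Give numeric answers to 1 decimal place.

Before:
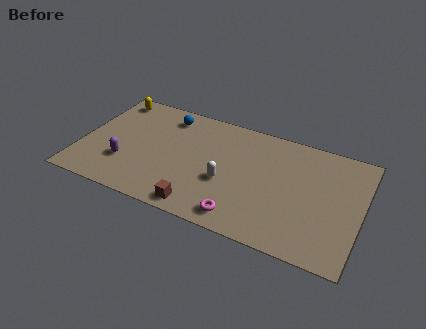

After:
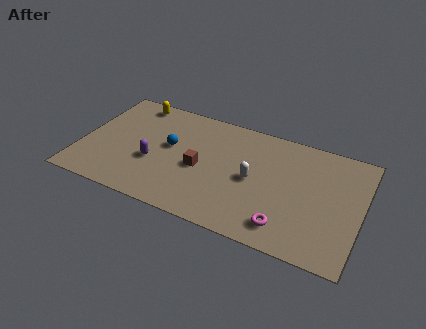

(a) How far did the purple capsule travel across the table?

1.5

The purple capsule moved from about (2.4, 2.4) to (3.8, 3.0), a distance of √(1.4² + 0.6²) ≈ 1.5.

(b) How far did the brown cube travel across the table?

2.6

From (6.5, 0.9) to (6.2, 3.5), the brown cube covered √(0.3² + 2.6²) ≈ 2.6 units.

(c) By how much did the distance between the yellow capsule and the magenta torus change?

+0.7

They were about 9.4 units apart before and 10.1 after — 0.7 units further apart.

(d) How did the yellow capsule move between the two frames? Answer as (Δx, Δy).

(1.2, 0.1)

The yellow capsule started near (1.1, 6.8) and ended near (2.3, 6.9).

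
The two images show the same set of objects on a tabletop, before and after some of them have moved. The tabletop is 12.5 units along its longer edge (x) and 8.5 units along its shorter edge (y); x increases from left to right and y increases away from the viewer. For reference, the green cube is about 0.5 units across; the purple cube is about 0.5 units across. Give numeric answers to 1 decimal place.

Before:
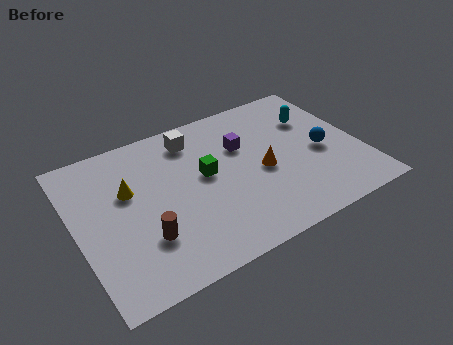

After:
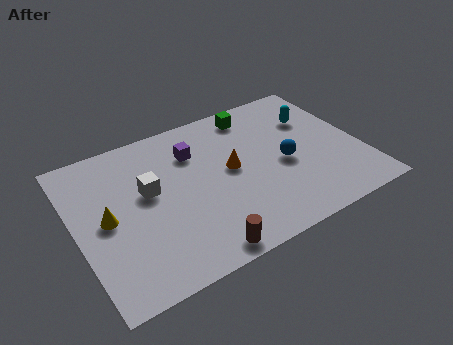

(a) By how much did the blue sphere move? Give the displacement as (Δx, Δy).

(-1.7, 0.0)

The blue sphere was at about (10.8, 3.8) and moved to about (9.1, 3.8).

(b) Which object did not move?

the cyan capsule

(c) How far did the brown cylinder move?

2.7

The brown cylinder was near (2.7, 2.5) before and (4.8, 0.8) after, so it travelled √(2.1² + 1.7²) ≈ 2.7 units.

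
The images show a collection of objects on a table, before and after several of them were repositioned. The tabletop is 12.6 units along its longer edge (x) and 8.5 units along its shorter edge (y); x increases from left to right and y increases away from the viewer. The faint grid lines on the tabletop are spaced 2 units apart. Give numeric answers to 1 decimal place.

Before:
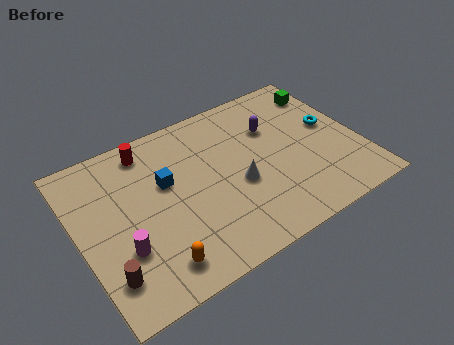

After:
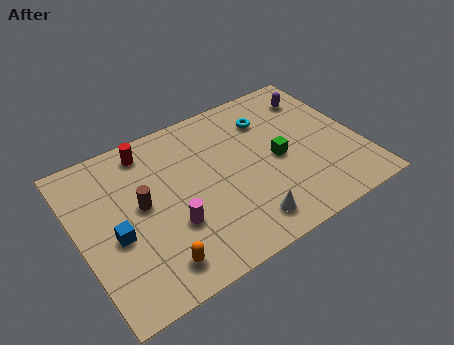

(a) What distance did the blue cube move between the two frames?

3.0

The blue cube was near (4.0, 5.2) before and (1.5, 3.6) after, so it travelled √(2.5² + 1.6²) ≈ 3.0 units.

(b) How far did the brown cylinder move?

3.3

The brown cylinder moved from about (0.9, 1.9) to (2.8, 4.6), a distance of √(1.9² + 2.7²) ≈ 3.3.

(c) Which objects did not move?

the red cylinder and the orange capsule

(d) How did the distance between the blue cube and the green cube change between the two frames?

-0.5

They were about 7.9 units apart before and 7.4 after — 0.5 units closer together.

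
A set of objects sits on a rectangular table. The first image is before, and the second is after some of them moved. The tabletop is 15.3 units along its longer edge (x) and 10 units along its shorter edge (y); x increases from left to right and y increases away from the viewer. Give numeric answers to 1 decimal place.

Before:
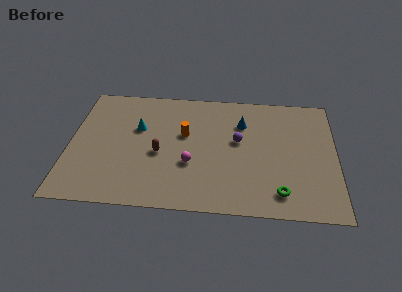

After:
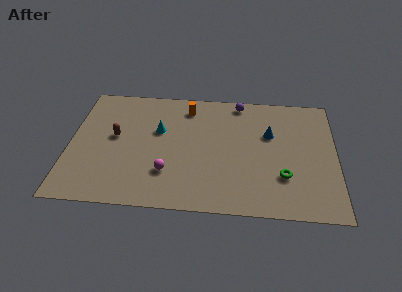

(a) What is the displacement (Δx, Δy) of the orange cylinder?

(0.1, 2.3)

The orange cylinder started near (6.6, 6.0) and ended near (6.7, 8.3).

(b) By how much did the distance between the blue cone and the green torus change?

-2.4

Before: roughly 5.9 units apart; after: 3.5. That's 2.4 units closer together.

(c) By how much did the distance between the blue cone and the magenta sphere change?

+2.2

The distance was about 4.6 in the first image and 6.8 in the second, so they moved 2.2 units further apart.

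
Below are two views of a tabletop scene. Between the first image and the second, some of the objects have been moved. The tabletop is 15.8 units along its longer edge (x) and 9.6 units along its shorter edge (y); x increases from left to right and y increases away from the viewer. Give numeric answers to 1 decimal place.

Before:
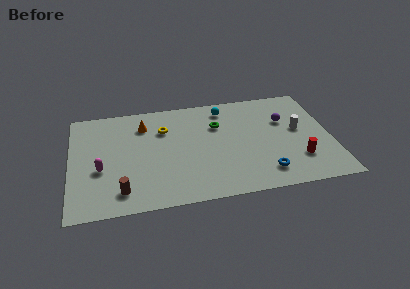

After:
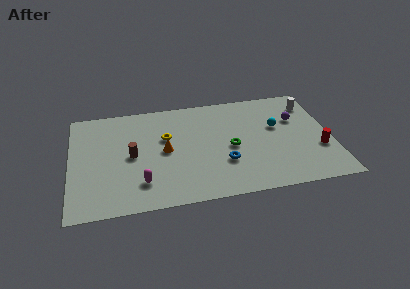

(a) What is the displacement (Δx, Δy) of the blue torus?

(-2.4, 1.3)

From the two frames, the blue torus sits at roughly (11.6, 1.8) before and (9.2, 3.1) after.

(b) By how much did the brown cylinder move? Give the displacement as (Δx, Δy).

(0.7, 3.0)

The brown cylinder started near (3.0, 1.7) and ended near (3.7, 4.7).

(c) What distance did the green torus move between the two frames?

2.3

The green torus was near (9.0, 6.6) before and (9.7, 4.4) after, so it travelled √(0.7² + 2.2²) ≈ 2.3 units.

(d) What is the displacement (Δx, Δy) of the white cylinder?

(0.9, 2.3)

The white cylinder was at about (13.9, 5.3) and moved to about (14.8, 7.6).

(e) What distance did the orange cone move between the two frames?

2.9

The orange cone moved from about (4.5, 7.4) to (5.7, 4.8), a distance of √(1.2² + 2.6²) ≈ 2.9.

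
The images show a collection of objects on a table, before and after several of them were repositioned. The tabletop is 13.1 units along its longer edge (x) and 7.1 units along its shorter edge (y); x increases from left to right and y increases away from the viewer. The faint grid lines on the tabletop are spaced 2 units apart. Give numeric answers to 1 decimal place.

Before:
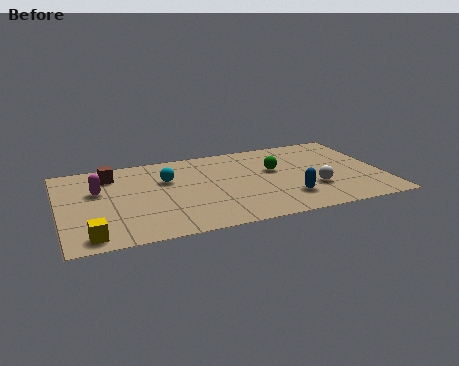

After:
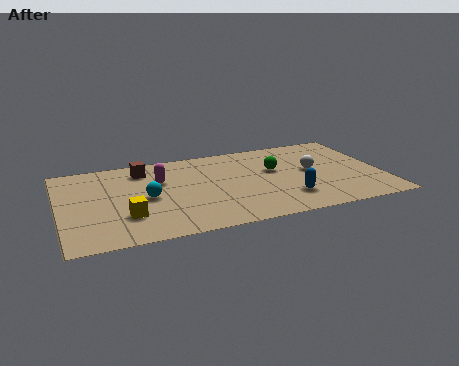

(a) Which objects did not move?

the blue capsule and the green sphere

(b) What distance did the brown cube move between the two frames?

1.3

The brown cube was near (2.2, 5.7) before and (3.5, 5.8) after, so it travelled √(1.3² + 0.1²) ≈ 1.3 units.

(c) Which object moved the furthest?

the magenta capsule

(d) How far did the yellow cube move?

1.9

From (1.1, 0.9) to (2.6, 2.1), the yellow cube covered √(1.5² + 1.2²) ≈ 1.9 units.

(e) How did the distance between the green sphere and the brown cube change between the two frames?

-1.2

They were about 6.7 units apart before and 5.5 after — 1.2 units closer together.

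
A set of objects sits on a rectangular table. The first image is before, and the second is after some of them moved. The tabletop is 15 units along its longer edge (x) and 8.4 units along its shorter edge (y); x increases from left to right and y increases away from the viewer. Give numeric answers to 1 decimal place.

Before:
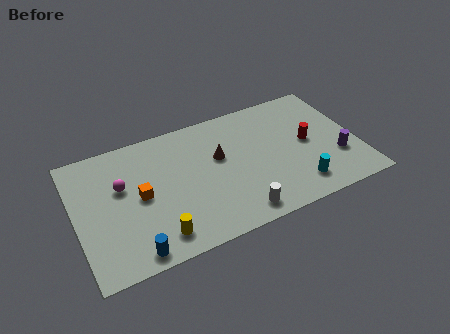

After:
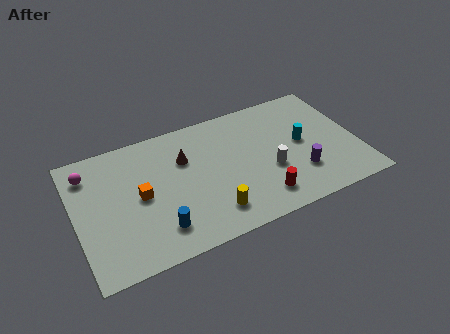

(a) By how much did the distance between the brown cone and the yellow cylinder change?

-1.1

They were about 5.2 units apart before and 4.1 after — 1.1 units closer together.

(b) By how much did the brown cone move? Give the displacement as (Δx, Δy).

(-1.8, 0.6)

From the two frames, the brown cone sits at roughly (7.7, 5.1) before and (5.9, 5.7) after.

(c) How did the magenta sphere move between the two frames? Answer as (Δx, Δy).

(-1.6, 1.5)

The magenta sphere started near (2.5, 5.2) and ended near (0.9, 6.7).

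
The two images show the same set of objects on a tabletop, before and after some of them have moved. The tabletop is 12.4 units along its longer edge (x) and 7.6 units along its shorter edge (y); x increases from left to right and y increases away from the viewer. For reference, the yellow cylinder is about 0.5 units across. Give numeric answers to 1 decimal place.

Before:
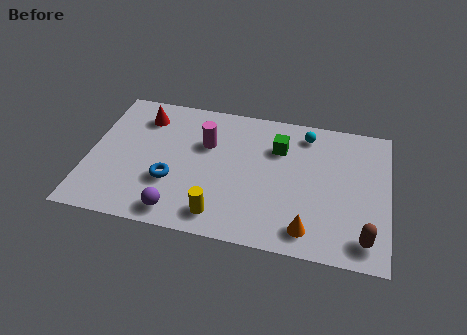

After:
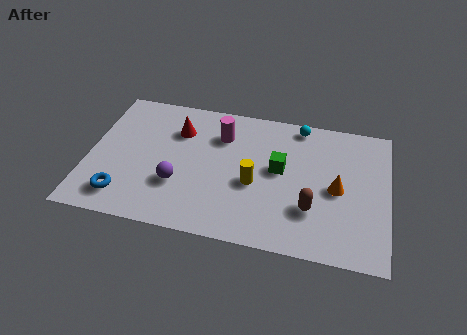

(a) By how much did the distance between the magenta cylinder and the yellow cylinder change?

-1.1

They were about 3.9 units apart before and 2.8 after — 1.1 units closer together.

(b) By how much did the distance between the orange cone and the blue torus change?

+3.1

Before: roughly 5.9 units apart; after: 9.0. That's 3.1 units further apart.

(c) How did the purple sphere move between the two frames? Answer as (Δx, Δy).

(-0.1, 1.5)

The purple sphere was at about (3.9, 1.0) and moved to about (3.8, 2.5).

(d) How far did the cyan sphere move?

0.5

The cyan sphere was near (8.9, 6.4) before and (8.6, 6.8) after, so it travelled √(0.3² + 0.4²) ≈ 0.5 units.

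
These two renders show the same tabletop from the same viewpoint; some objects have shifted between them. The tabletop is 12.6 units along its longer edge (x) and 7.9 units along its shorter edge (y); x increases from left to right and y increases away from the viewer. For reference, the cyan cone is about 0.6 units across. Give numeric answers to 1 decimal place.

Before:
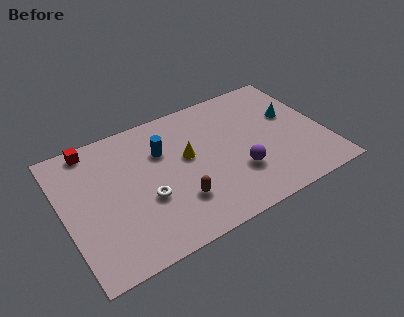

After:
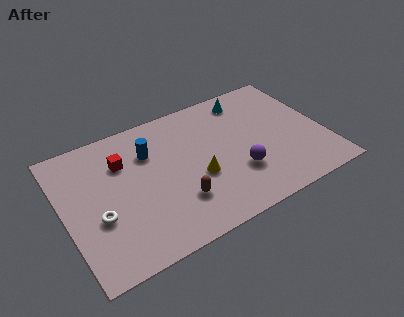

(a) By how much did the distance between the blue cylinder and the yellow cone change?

+1.8

The distance was about 1.4 in the first image and 3.2 in the second, so they moved 1.8 units further apart.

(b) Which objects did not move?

the purple sphere and the brown capsule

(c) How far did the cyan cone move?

2.7

The cyan cone moved from about (11.2, 4.8) to (9.3, 6.7), a distance of √(1.9² + 1.9²) ≈ 2.7.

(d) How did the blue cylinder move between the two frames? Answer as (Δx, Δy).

(-0.6, 0.2)

The blue cylinder was at about (4.9, 5.4) and moved to about (4.3, 5.6).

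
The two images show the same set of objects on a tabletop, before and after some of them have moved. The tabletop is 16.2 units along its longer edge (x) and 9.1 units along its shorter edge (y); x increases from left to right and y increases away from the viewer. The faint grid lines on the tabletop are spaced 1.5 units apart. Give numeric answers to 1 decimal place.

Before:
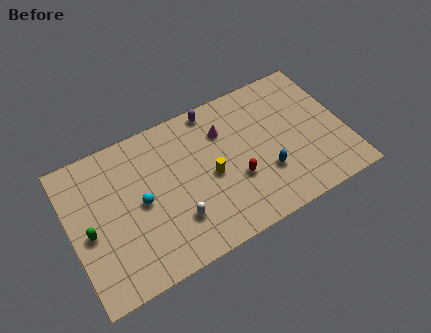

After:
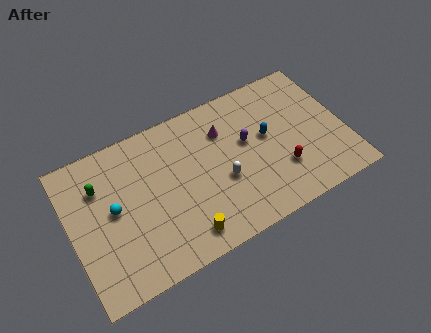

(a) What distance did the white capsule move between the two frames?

3.1

The white capsule was near (5.9, 2.5) before and (8.8, 3.6) after, so it travelled √(2.9² + 1.1²) ≈ 3.1 units.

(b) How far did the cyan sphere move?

1.6

From (4.1, 4.5) to (2.5, 4.8), the cyan sphere covered √(1.6² + 0.3²) ≈ 1.6 units.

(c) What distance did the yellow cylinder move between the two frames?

3.4

From (8.2, 4.2) to (6.2, 1.4), the yellow cylinder covered √(2.0² + 2.8²) ≈ 3.4 units.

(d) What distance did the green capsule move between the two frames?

2.6

The green capsule moved from about (1.0, 4.1) to (1.9, 6.5), a distance of √(0.9² + 2.4²) ≈ 2.6.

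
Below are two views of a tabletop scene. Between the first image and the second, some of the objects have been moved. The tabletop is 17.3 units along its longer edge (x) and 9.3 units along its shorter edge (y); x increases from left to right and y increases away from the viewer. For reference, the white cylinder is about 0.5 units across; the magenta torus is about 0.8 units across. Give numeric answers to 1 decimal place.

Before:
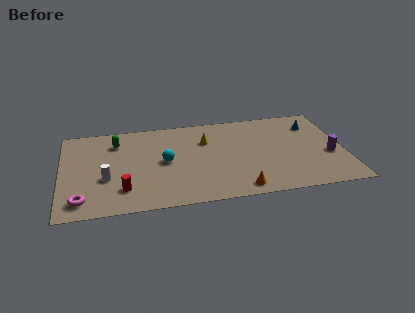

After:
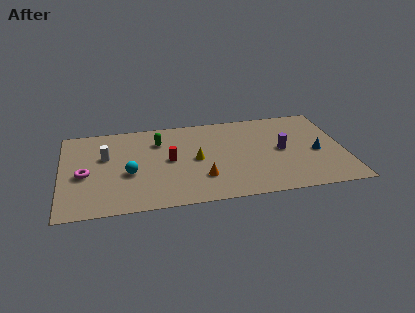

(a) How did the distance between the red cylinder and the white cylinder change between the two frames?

+2.4

Before: roughly 1.6 units apart; after: 4.0. That's 2.4 units further apart.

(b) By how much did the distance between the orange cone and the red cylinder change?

-4.2

Before: roughly 7.1 units apart; after: 2.9. That's 4.2 units closer together.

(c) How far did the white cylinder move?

2.3

From (2.7, 3.5) to (2.7, 5.8), the white cylinder covered √(0.0² + 2.3²) ≈ 2.3 units.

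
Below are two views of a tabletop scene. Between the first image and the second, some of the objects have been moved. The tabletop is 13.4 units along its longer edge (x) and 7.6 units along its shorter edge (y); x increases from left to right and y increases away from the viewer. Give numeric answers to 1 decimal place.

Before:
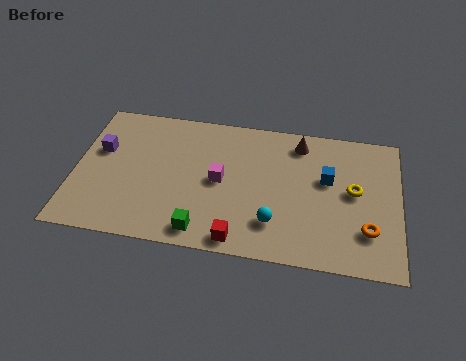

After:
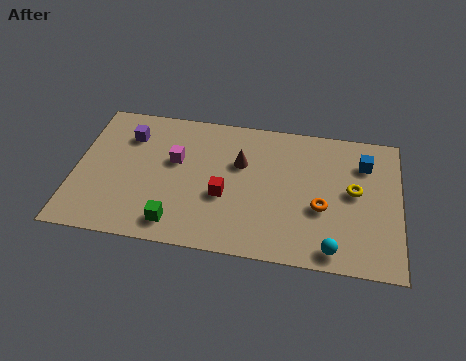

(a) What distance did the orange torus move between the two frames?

2.1

The orange torus was near (12.1, 2.1) before and (10.2, 3.0) after, so it travelled √(1.9² + 0.9²) ≈ 2.1 units.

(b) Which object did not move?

the yellow torus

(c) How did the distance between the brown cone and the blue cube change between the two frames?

+3.0

Before: roughly 2.2 units apart; after: 5.2. That's 3.0 units further apart.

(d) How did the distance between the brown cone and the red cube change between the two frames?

-4.1

Before: roughly 6.1 units apart; after: 2.0. That's 4.1 units closer together.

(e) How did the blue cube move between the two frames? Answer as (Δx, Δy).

(1.5, 1.1)

From the two frames, the blue cube sits at roughly (10.4, 4.6) before and (11.9, 5.7) after.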